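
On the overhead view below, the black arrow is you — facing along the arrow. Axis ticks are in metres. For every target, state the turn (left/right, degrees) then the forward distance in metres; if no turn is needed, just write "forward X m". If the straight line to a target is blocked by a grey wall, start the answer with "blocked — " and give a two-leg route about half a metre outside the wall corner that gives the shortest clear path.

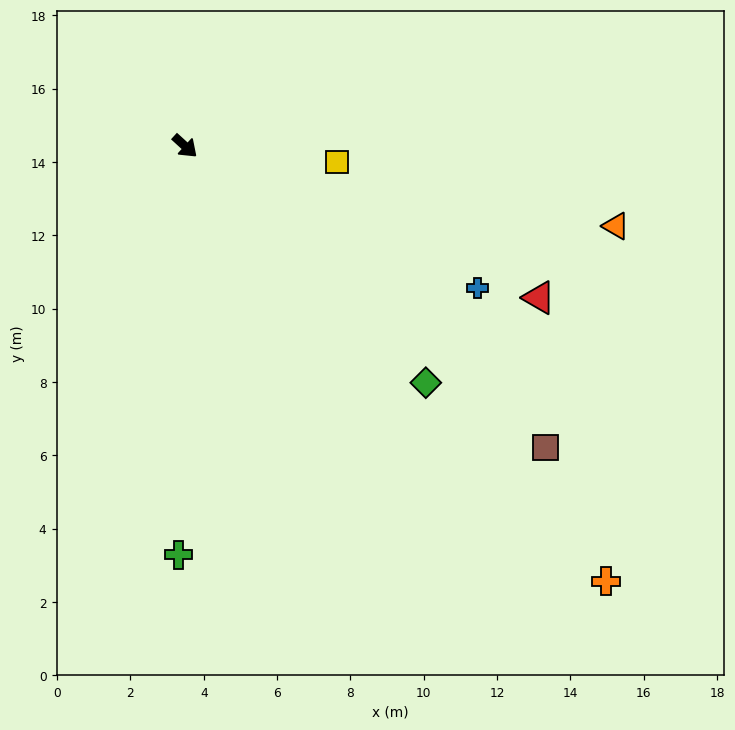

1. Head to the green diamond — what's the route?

turn right 2°, forward 9.2 m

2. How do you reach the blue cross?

turn left 16°, forward 8.9 m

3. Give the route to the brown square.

turn left 2°, forward 12.8 m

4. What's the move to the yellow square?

turn left 36°, forward 4.2 m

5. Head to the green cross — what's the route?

turn right 49°, forward 11.1 m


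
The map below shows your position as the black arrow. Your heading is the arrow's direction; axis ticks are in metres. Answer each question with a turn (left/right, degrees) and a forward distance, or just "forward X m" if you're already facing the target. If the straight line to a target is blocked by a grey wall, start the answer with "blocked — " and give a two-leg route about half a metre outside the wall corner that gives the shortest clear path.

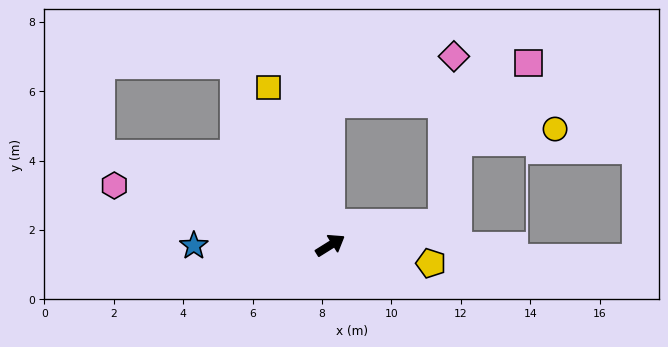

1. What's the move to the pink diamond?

blocked — turn left 58°, forward 4.1 m, then turn right 69°, forward 3.8 m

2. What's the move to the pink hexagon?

turn left 133°, forward 6.5 m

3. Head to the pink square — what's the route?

blocked — turn left 58°, forward 4.1 m, then turn right 78°, forward 5.8 m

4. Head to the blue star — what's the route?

turn left 148°, forward 3.9 m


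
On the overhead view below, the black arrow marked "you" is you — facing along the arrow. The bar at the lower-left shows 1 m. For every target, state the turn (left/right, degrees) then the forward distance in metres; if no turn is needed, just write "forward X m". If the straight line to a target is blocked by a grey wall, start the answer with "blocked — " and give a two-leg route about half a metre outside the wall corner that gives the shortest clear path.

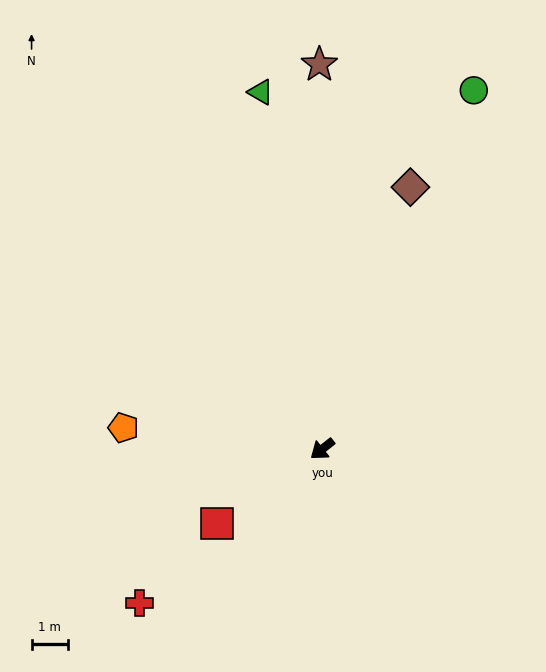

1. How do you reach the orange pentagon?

turn right 44°, forward 5.4 m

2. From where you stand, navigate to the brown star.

turn right 128°, forward 10.5 m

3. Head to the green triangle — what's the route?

turn right 119°, forward 9.9 m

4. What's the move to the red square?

turn right 3°, forward 3.5 m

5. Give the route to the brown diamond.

turn right 147°, forward 7.5 m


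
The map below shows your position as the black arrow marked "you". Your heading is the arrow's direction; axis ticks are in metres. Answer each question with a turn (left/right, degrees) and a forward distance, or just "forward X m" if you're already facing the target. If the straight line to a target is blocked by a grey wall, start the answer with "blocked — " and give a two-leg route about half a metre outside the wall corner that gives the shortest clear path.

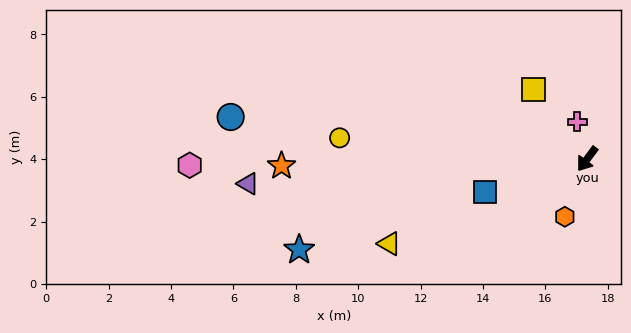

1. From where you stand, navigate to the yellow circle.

turn right 58°, forward 8.0 m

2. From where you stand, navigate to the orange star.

turn right 52°, forward 9.8 m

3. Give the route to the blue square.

turn right 36°, forward 3.4 m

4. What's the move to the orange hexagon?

turn left 15°, forward 2.0 m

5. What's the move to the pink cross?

turn right 128°, forward 1.2 m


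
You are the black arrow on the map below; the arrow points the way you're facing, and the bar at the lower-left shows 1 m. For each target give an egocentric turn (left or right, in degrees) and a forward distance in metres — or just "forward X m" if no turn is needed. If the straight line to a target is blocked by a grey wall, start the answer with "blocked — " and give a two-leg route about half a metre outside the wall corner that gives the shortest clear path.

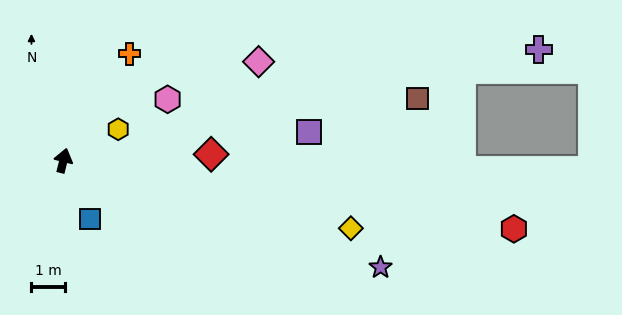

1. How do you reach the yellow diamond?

turn right 89°, forward 8.7 m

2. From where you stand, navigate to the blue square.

turn right 142°, forward 1.9 m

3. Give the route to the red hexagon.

turn right 85°, forward 13.5 m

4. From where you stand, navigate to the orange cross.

turn right 18°, forward 3.7 m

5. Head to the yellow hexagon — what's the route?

turn right 46°, forward 1.9 m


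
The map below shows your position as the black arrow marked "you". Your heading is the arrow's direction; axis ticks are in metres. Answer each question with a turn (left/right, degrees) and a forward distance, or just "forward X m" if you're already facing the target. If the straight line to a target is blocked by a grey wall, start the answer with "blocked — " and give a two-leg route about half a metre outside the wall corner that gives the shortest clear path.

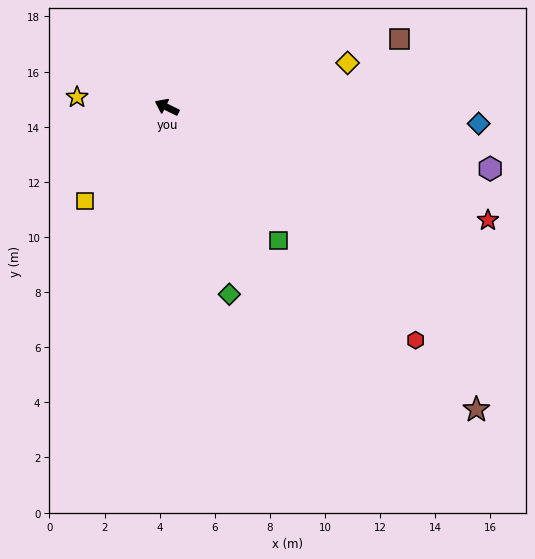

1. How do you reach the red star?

turn right 173°, forward 12.4 m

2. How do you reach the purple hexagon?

turn right 165°, forward 11.9 m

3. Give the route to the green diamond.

turn left 135°, forward 7.2 m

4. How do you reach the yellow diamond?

turn right 140°, forward 6.8 m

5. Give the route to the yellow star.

turn left 20°, forward 3.3 m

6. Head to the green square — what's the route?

turn left 156°, forward 6.3 m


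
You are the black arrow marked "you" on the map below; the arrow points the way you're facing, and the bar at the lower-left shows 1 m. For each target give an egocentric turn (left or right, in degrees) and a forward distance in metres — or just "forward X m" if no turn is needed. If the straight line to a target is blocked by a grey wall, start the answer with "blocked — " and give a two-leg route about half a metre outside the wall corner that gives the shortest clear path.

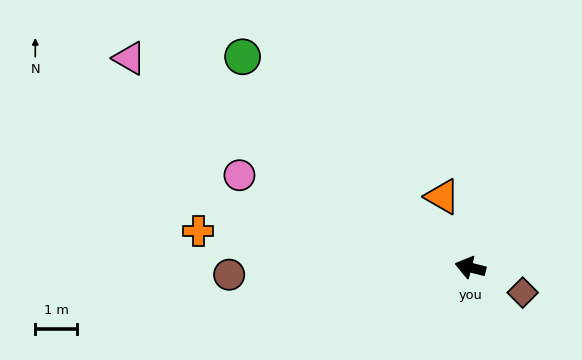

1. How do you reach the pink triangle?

turn right 17°, forward 9.6 m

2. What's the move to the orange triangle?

turn right 54°, forward 1.8 m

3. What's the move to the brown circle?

turn left 16°, forward 5.8 m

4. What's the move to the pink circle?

turn right 8°, forward 6.0 m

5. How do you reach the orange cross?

turn left 7°, forward 6.6 m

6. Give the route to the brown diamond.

turn left 169°, forward 1.4 m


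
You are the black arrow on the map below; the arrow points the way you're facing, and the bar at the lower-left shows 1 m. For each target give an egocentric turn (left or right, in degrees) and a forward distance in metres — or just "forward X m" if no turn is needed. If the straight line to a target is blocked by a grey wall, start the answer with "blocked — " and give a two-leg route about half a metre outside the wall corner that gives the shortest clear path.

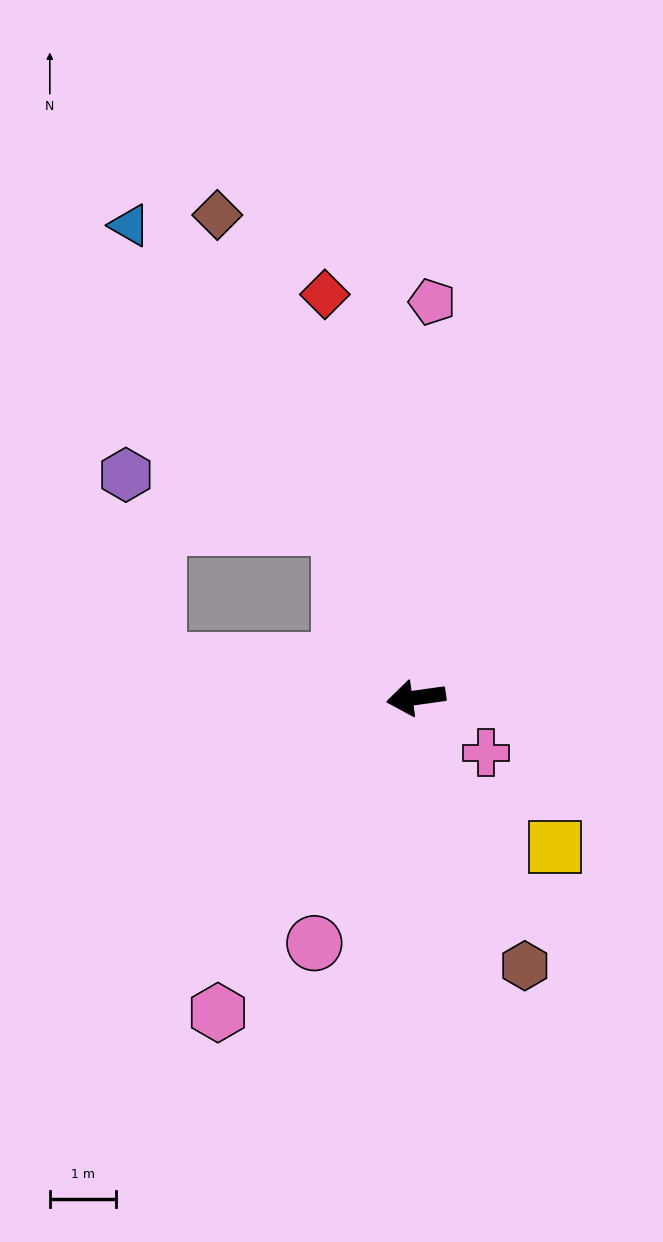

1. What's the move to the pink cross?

turn left 134°, forward 1.3 m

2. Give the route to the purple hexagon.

blocked — turn right 74°, forward 2.8 m, then turn left 52°, forward 3.3 m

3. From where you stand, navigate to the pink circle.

turn left 60°, forward 4.0 m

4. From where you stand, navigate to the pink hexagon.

turn left 50°, forward 5.6 m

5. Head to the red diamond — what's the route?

turn right 85°, forward 6.2 m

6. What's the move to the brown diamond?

turn right 76°, forward 7.9 m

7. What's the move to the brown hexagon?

turn left 104°, forward 4.4 m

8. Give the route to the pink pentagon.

turn right 100°, forward 6.0 m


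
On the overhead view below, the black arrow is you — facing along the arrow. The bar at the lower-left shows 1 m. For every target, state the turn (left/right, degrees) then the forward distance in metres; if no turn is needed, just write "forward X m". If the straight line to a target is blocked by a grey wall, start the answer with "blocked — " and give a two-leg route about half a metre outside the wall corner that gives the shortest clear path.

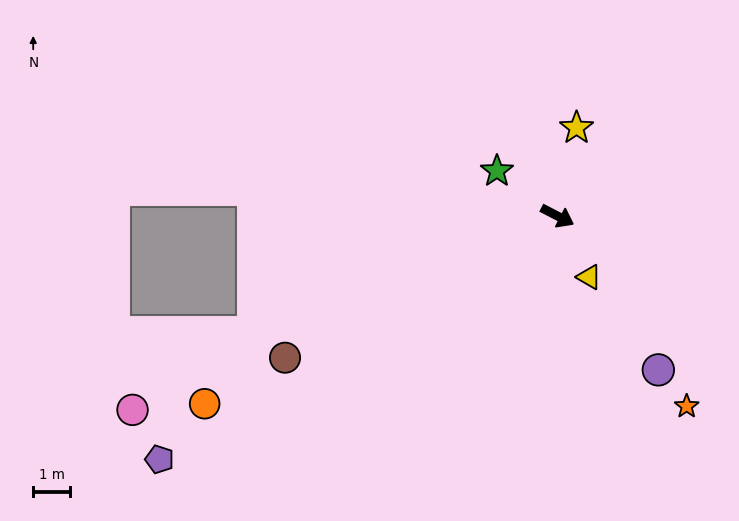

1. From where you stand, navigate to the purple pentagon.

turn right 121°, forward 12.5 m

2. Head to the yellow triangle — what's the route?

turn right 35°, forward 1.8 m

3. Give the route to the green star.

turn left 171°, forward 2.0 m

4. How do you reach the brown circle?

turn right 125°, forward 8.2 m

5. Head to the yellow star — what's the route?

turn left 105°, forward 2.4 m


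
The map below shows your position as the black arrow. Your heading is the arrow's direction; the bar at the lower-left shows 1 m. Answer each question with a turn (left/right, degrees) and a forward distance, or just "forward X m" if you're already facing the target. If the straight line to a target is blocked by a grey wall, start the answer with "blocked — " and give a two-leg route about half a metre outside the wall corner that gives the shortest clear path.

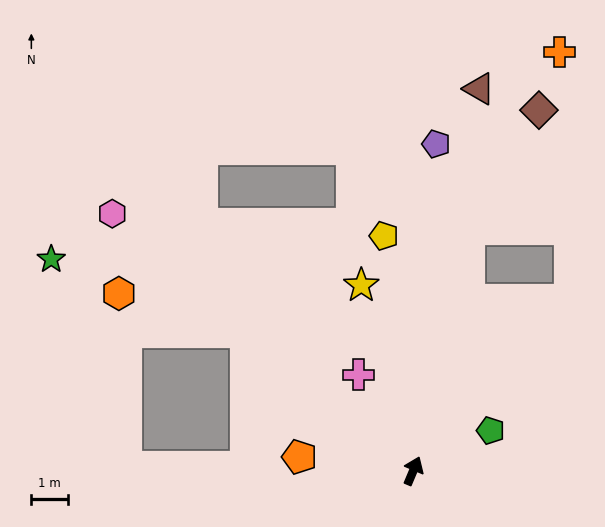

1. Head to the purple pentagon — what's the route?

turn left 19°, forward 9.0 m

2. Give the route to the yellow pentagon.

turn left 30°, forward 6.5 m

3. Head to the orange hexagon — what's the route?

blocked — turn left 73°, forward 5.9 m, then turn left 23°, forward 3.6 m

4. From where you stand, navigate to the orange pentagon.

turn left 106°, forward 3.1 m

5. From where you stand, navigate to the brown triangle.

turn left 13°, forward 10.6 m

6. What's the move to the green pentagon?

turn right 40°, forward 2.4 m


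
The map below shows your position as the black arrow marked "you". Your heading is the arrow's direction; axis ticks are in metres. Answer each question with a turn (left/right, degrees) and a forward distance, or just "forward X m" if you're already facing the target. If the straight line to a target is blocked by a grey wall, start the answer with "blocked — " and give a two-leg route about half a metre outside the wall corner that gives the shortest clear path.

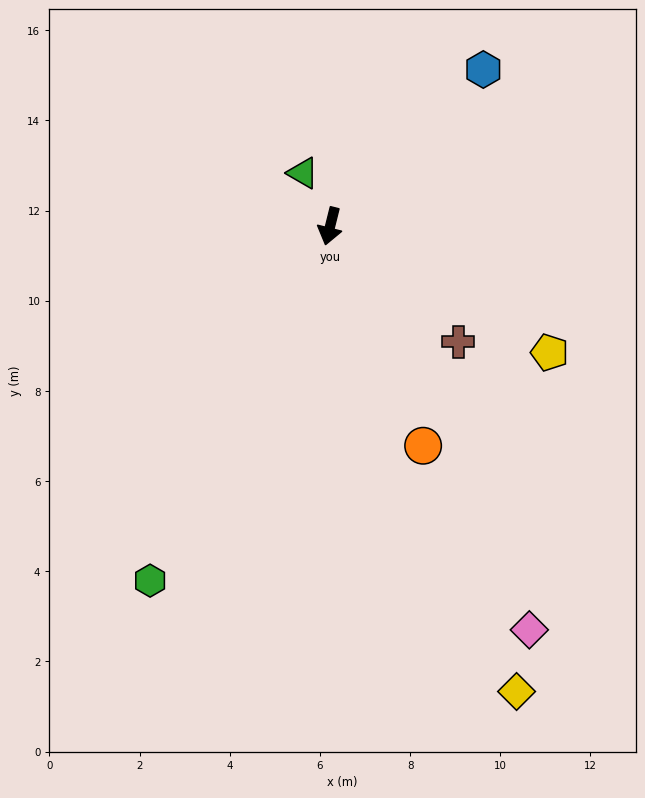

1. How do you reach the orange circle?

turn left 37°, forward 5.3 m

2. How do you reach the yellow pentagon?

turn left 74°, forward 5.6 m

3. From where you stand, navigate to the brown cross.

turn left 62°, forward 3.8 m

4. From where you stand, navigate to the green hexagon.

turn right 13°, forward 8.8 m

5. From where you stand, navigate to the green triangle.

turn right 139°, forward 1.3 m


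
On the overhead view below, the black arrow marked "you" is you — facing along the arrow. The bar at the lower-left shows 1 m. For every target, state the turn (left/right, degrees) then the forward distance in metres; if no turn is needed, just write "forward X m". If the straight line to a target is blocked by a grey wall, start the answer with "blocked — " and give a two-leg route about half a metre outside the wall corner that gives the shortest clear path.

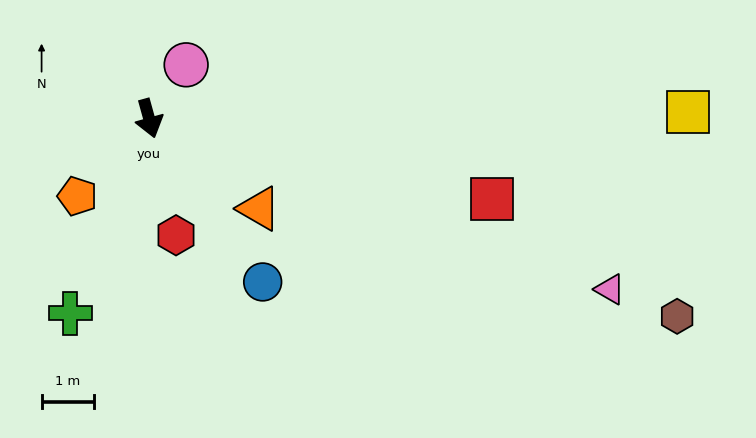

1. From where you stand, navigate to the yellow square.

turn left 75°, forward 10.4 m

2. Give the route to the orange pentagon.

turn right 58°, forward 2.0 m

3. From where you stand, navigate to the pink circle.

turn left 130°, forward 1.3 m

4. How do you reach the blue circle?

turn left 19°, forward 3.8 m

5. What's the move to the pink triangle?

turn left 54°, forward 9.4 m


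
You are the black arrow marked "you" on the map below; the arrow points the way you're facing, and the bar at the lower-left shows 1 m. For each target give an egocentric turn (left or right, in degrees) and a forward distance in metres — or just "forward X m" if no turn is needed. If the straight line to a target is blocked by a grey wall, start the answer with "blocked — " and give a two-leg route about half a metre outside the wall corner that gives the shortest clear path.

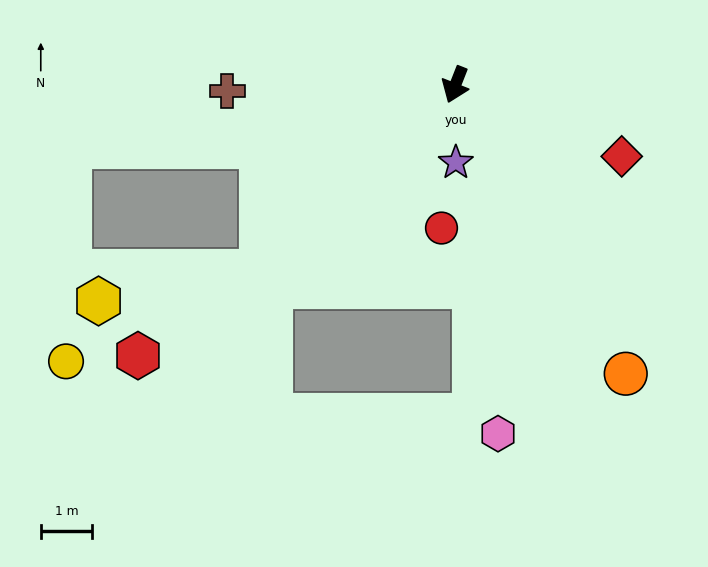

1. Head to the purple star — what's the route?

turn left 22°, forward 1.5 m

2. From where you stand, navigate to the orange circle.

turn left 52°, forward 6.5 m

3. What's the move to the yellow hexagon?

blocked — turn right 25°, forward 5.2 m, then turn right 33°, forward 3.2 m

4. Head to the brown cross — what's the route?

turn right 67°, forward 4.4 m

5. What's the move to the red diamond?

turn left 88°, forward 3.5 m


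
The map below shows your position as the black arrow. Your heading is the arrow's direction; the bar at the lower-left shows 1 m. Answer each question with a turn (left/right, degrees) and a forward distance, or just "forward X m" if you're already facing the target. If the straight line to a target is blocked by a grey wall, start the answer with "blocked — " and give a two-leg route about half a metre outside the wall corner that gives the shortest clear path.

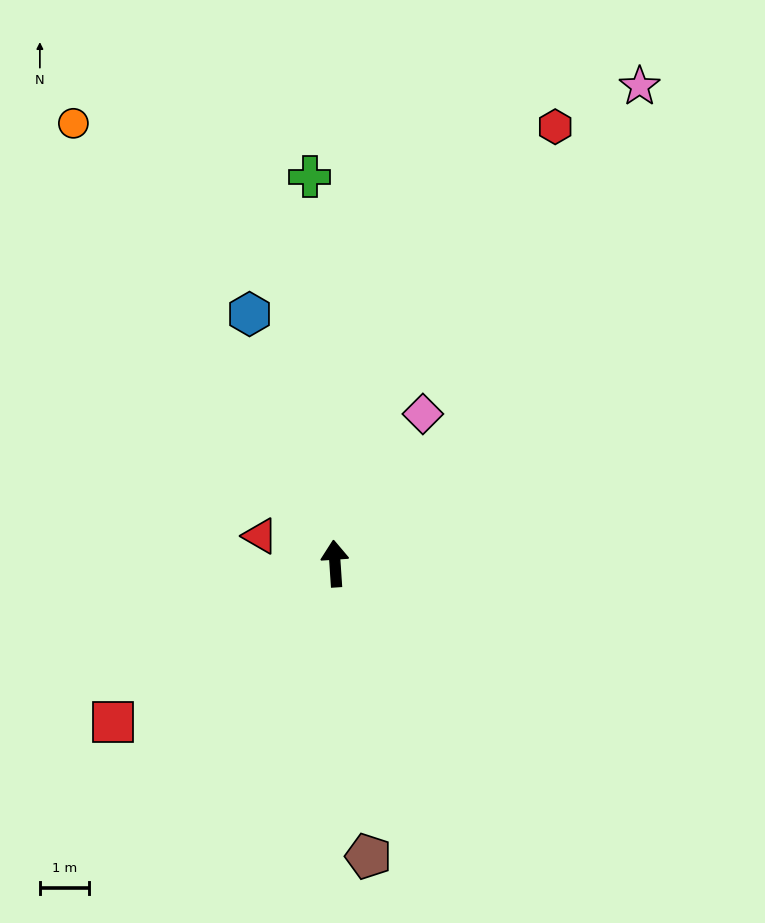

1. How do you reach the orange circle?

turn left 27°, forward 10.4 m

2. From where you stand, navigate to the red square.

turn left 122°, forward 5.5 m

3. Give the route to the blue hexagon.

turn left 15°, forward 5.4 m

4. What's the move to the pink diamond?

turn right 34°, forward 3.5 m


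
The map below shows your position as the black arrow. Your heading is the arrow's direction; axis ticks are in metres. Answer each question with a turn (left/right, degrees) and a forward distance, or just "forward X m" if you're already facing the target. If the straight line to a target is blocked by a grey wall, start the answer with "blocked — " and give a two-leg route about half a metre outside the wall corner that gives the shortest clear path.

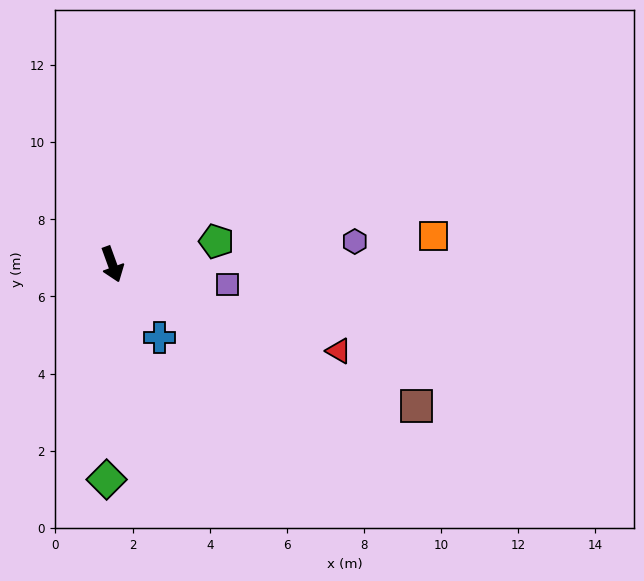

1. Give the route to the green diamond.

turn right 21°, forward 5.6 m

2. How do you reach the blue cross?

turn left 13°, forward 2.3 m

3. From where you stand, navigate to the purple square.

turn left 60°, forward 3.0 m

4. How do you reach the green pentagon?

turn left 82°, forward 2.8 m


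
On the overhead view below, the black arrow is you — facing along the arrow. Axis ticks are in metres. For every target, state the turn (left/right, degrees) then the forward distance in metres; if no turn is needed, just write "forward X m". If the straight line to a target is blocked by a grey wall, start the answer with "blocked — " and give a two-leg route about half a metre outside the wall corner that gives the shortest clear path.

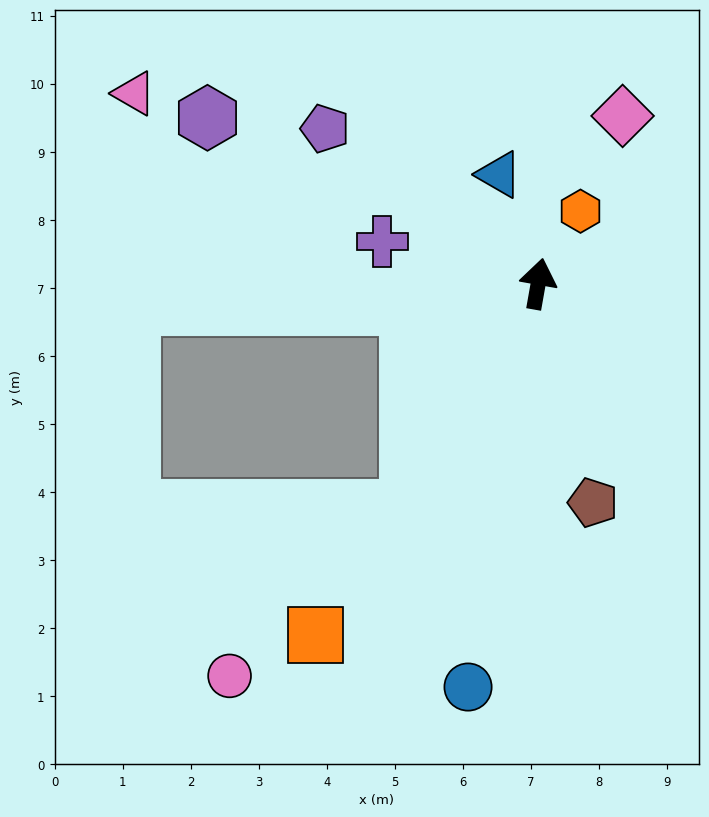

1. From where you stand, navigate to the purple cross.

turn left 85°, forward 2.4 m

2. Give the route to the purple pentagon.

turn left 64°, forward 3.9 m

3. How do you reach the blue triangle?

turn left 30°, forward 1.7 m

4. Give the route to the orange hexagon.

turn right 20°, forward 1.2 m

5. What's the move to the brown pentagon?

turn right 156°, forward 3.3 m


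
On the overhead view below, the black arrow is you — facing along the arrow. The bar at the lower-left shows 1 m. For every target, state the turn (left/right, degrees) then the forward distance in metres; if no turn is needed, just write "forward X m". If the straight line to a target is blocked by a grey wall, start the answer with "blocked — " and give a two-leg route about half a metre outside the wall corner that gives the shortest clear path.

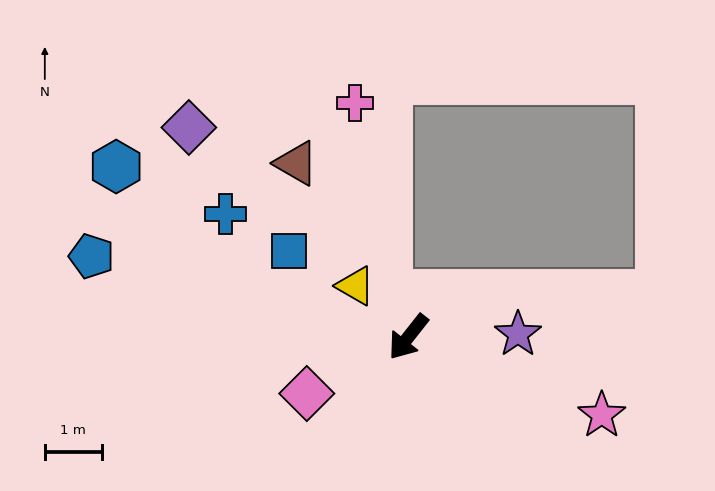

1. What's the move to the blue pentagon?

turn right 66°, forward 5.7 m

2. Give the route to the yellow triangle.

turn right 96°, forward 1.3 m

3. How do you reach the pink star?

turn left 106°, forward 3.7 m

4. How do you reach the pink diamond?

turn right 23°, forward 2.0 m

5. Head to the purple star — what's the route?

turn left 130°, forward 1.9 m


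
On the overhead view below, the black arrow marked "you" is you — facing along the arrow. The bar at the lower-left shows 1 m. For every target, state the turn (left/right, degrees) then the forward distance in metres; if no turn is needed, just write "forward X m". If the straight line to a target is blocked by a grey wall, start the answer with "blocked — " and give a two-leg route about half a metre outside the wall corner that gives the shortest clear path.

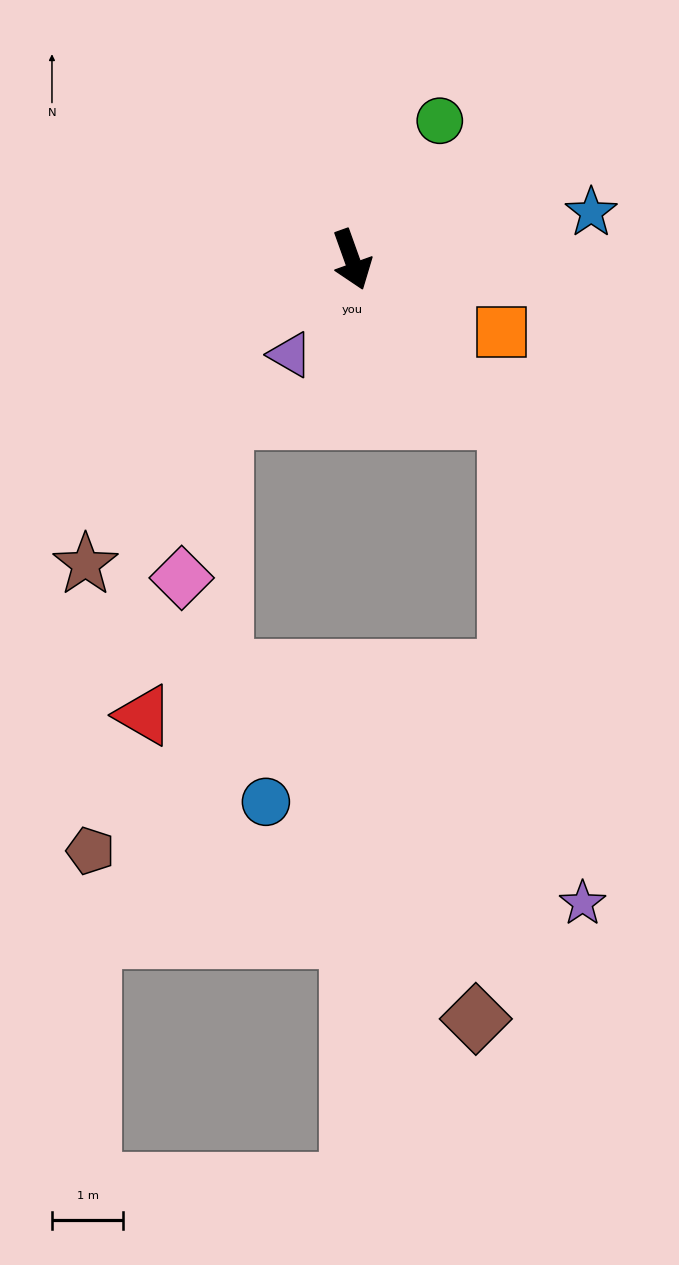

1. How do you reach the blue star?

turn left 81°, forward 3.4 m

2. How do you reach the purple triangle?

turn right 53°, forward 1.6 m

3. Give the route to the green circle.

turn left 128°, forward 2.3 m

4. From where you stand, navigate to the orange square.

turn left 44°, forward 2.3 m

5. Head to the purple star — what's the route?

blocked — turn left 25°, forward 3.1 m, then turn right 36°, forward 6.9 m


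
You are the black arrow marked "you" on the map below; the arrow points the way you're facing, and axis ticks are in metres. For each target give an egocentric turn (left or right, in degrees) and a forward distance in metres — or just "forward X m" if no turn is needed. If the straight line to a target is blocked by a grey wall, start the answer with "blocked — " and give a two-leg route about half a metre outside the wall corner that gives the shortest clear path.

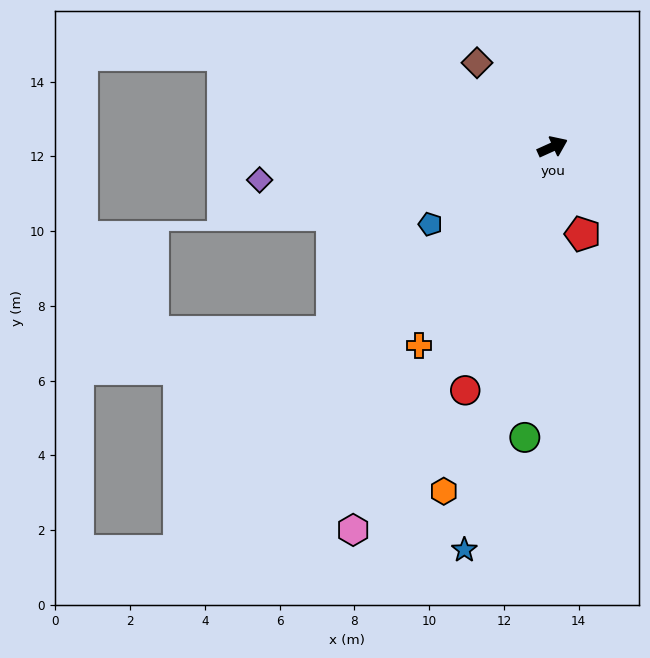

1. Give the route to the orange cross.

turn right 148°, forward 6.4 m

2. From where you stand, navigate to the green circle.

turn right 120°, forward 7.8 m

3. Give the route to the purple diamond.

turn left 162°, forward 7.9 m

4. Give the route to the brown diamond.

turn left 108°, forward 3.0 m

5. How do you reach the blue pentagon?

turn right 172°, forward 3.9 m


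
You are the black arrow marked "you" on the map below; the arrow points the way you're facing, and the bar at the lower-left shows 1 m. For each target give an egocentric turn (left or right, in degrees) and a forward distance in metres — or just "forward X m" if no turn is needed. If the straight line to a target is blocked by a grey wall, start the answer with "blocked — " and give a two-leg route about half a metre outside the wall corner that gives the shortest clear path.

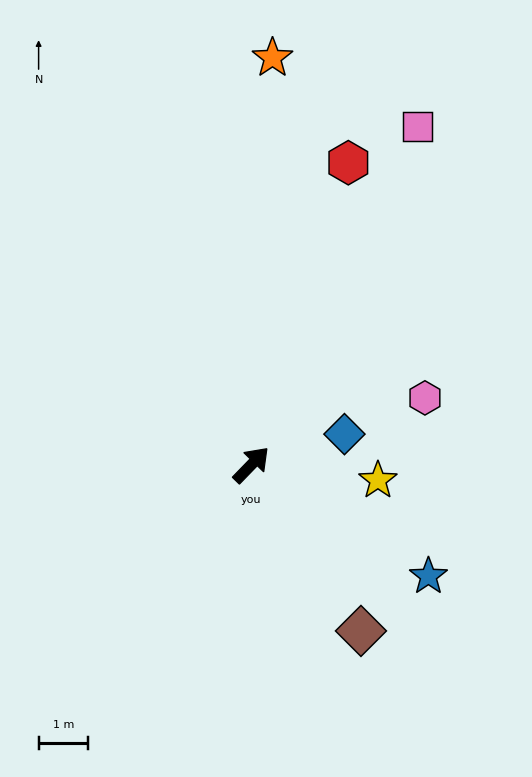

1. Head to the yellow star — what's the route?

turn right 53°, forward 2.6 m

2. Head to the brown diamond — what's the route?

turn right 102°, forward 4.0 m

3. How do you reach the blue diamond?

turn right 28°, forward 2.0 m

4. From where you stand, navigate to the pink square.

turn left 18°, forward 7.6 m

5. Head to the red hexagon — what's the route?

turn left 26°, forward 6.4 m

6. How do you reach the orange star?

turn left 41°, forward 8.2 m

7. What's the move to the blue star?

turn right 78°, forward 4.2 m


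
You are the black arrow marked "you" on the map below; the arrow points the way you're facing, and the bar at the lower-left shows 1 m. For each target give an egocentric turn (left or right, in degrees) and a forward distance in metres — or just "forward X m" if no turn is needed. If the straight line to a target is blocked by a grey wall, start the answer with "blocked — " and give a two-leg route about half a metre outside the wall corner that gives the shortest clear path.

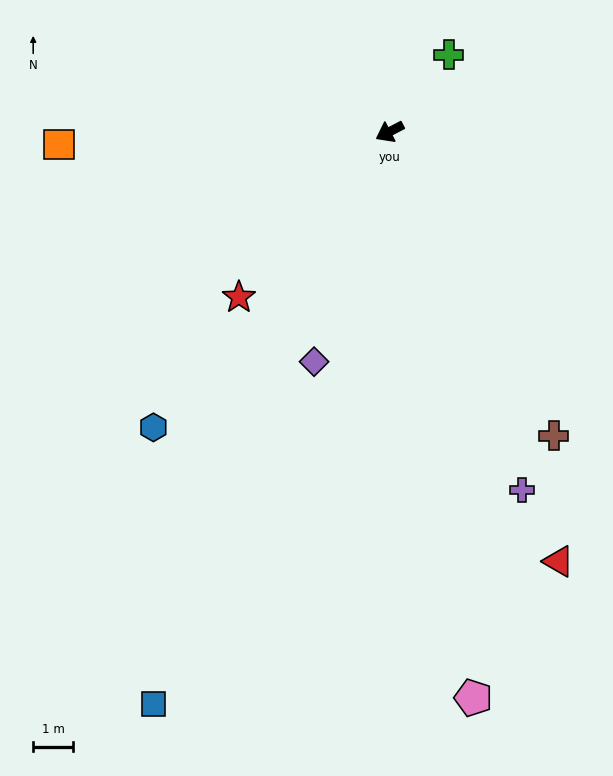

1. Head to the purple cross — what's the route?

turn left 83°, forward 9.7 m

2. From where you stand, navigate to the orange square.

turn right 25°, forward 8.4 m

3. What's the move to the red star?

turn left 20°, forward 5.7 m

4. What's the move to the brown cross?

turn left 91°, forward 8.7 m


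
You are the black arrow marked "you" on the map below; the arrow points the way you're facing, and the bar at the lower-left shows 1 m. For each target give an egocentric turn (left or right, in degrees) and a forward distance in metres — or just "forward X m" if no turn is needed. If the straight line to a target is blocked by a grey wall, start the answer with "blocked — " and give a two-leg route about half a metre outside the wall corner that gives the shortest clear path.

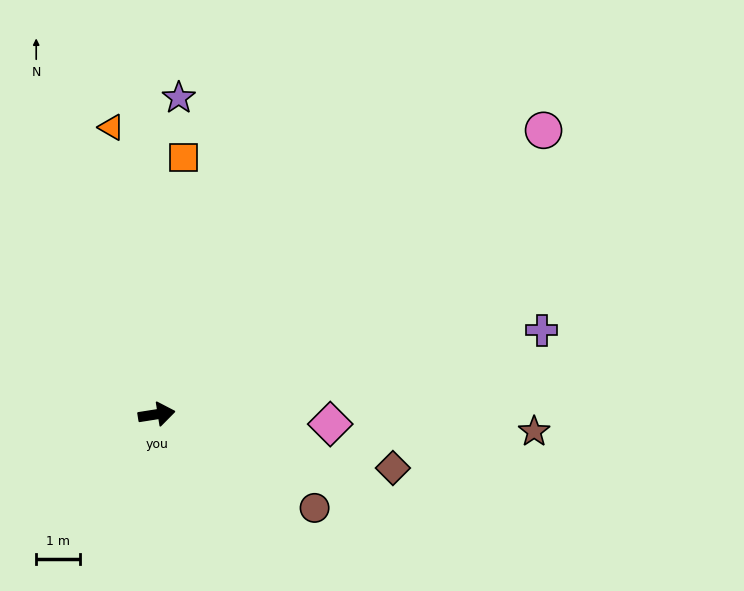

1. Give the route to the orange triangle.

turn left 90°, forward 6.7 m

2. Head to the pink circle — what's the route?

turn left 27°, forward 11.0 m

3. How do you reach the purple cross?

turn left 3°, forward 9.0 m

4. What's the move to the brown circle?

turn right 40°, forward 4.2 m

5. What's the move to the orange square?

turn left 75°, forward 5.9 m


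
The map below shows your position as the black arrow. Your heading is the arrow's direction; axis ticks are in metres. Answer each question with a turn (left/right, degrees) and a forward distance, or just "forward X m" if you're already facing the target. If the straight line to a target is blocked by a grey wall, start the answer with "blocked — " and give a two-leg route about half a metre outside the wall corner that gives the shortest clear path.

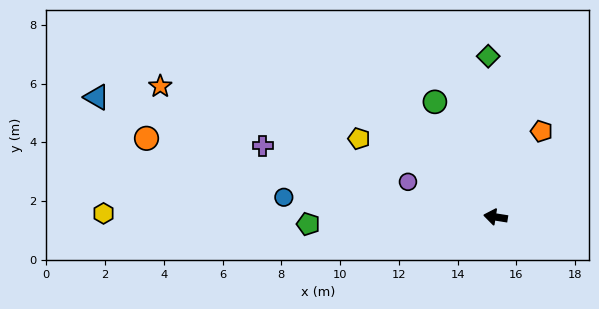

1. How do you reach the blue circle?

turn left 4°, forward 7.2 m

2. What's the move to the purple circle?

turn right 13°, forward 3.2 m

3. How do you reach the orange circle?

turn right 4°, forward 12.2 m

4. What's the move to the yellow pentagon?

turn right 21°, forward 5.4 m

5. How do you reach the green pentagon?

turn left 11°, forward 6.4 m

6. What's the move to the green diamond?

turn right 78°, forward 5.5 m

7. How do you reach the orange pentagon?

turn right 109°, forward 3.3 m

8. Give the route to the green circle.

turn right 53°, forward 4.4 m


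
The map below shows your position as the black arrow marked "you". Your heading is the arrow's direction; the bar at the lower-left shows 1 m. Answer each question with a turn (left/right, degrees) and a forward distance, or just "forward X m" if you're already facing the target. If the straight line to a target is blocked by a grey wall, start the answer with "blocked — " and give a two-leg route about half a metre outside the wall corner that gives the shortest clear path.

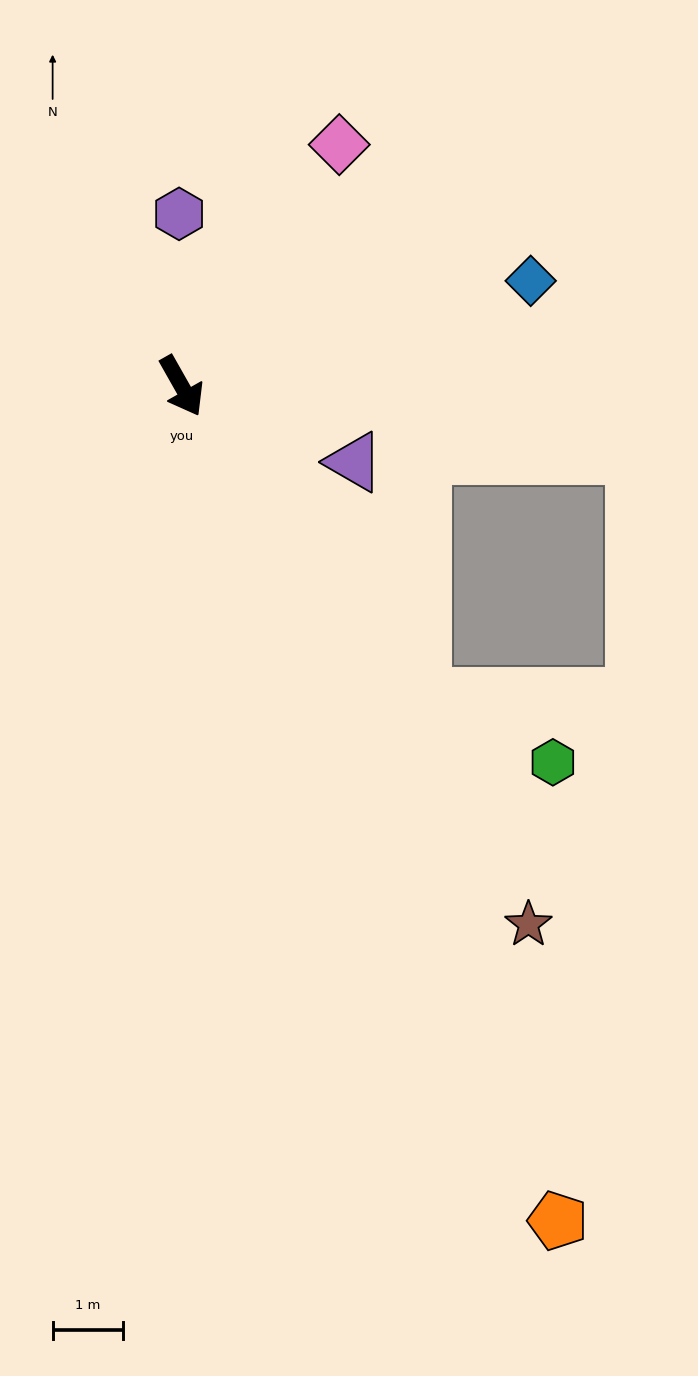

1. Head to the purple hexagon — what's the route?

turn left 151°, forward 2.5 m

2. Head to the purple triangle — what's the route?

turn left 37°, forward 2.7 m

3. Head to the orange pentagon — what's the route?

turn right 5°, forward 13.0 m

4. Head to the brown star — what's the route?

turn left 3°, forward 9.1 m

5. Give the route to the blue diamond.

turn left 77°, forward 5.2 m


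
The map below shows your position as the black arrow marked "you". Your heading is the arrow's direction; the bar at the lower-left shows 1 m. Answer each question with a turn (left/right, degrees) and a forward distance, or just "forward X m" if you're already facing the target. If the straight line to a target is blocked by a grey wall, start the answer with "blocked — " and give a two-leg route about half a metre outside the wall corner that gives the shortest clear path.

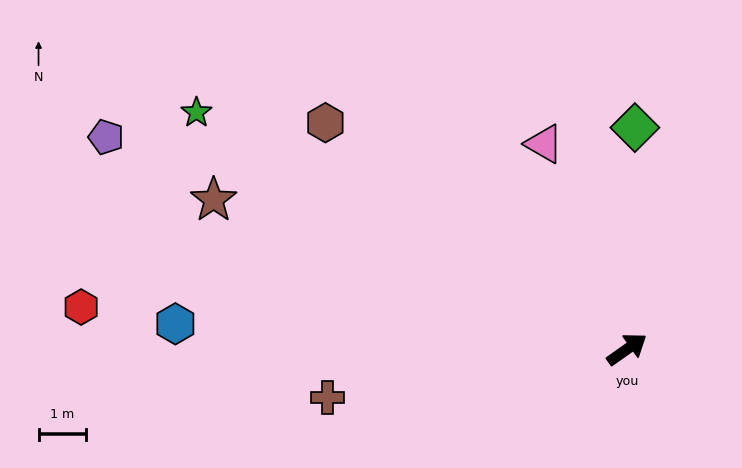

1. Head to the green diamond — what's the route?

turn left 53°, forward 4.7 m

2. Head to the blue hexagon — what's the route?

turn left 142°, forward 9.6 m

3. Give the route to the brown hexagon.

turn left 108°, forward 8.0 m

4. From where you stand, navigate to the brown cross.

turn left 154°, forward 6.4 m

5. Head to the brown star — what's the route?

turn left 125°, forward 9.3 m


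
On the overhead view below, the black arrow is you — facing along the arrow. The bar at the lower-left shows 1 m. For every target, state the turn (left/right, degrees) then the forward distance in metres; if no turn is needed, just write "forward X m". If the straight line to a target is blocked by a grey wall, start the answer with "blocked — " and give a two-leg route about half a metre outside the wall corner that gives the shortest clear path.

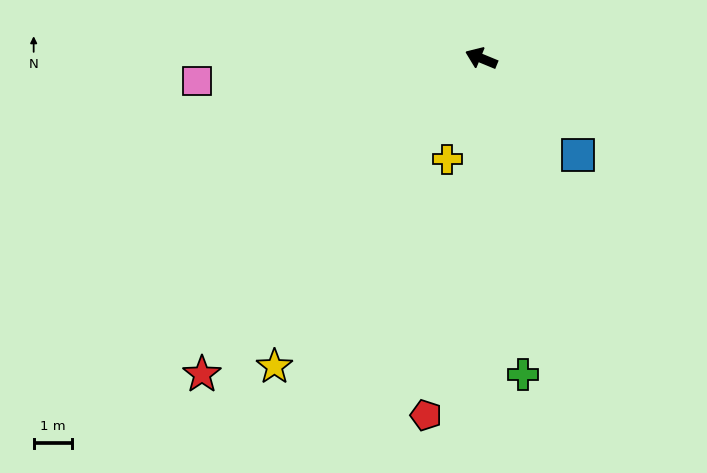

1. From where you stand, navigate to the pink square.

turn left 27°, forward 7.4 m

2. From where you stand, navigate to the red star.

turn left 71°, forward 11.0 m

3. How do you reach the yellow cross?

turn left 94°, forward 2.8 m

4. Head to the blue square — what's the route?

turn left 157°, forward 3.6 m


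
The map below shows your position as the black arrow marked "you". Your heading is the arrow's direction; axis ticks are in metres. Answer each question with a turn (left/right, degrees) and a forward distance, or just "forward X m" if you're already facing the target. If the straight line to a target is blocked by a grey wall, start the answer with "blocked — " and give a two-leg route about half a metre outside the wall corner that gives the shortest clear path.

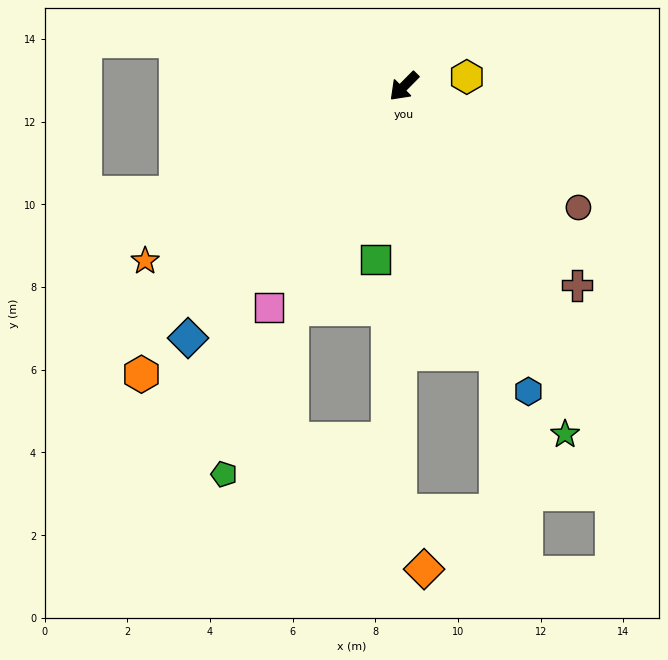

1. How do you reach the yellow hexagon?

turn left 143°, forward 1.5 m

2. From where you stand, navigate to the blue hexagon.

turn left 67°, forward 8.0 m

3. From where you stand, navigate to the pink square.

turn left 13°, forward 6.3 m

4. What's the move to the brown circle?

turn left 100°, forward 5.1 m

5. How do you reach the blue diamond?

turn left 4°, forward 8.0 m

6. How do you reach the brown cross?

turn left 86°, forward 6.4 m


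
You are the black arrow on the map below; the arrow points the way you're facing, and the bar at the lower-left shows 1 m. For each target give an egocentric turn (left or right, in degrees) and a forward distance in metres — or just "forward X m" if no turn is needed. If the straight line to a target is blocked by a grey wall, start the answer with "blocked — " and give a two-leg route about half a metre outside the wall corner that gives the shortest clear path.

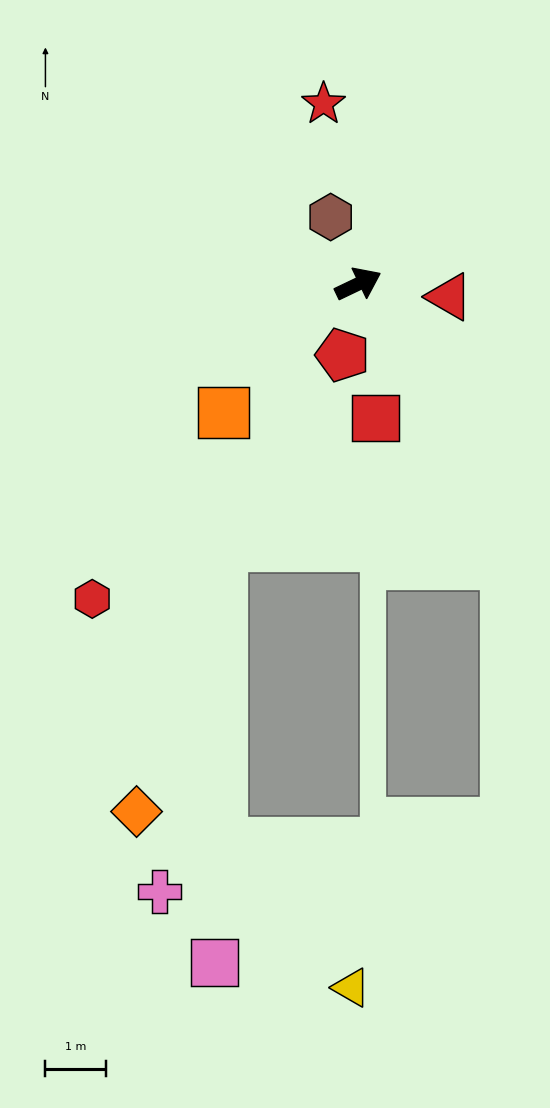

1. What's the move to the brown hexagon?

turn left 87°, forward 1.2 m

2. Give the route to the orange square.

turn right 162°, forward 3.1 m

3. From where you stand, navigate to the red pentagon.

turn right 128°, forward 1.2 m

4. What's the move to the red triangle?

turn right 34°, forward 1.5 m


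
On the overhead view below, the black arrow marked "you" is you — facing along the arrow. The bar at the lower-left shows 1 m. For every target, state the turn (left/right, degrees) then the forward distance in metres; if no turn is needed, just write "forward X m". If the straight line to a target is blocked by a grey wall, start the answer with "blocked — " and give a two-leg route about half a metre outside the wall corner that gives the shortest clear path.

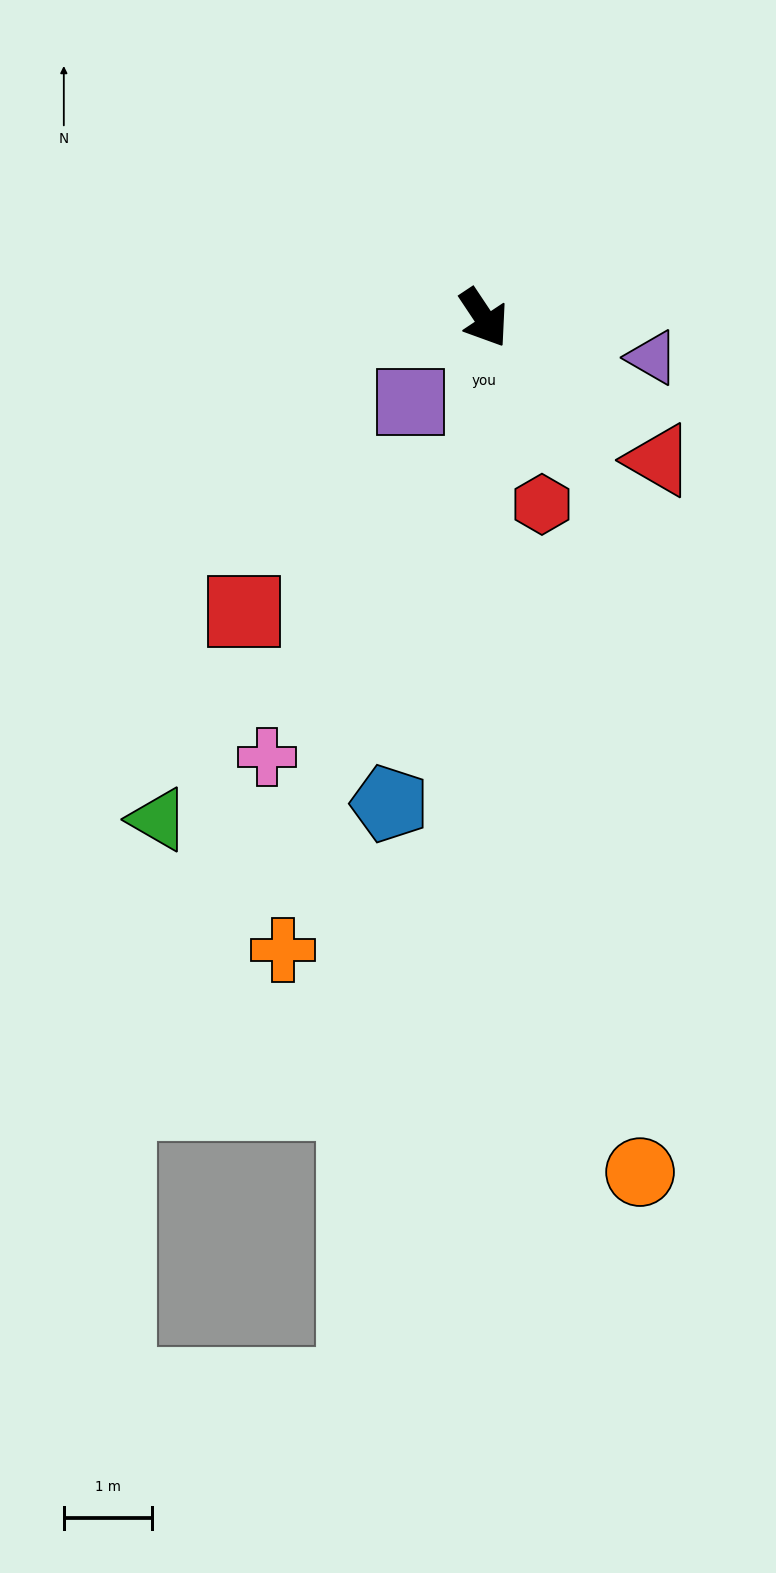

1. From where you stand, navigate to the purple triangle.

turn left 43°, forward 2.0 m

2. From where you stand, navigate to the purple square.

turn right 75°, forward 1.3 m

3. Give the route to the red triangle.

turn left 17°, forward 2.5 m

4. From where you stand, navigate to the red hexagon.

turn right 16°, forward 2.2 m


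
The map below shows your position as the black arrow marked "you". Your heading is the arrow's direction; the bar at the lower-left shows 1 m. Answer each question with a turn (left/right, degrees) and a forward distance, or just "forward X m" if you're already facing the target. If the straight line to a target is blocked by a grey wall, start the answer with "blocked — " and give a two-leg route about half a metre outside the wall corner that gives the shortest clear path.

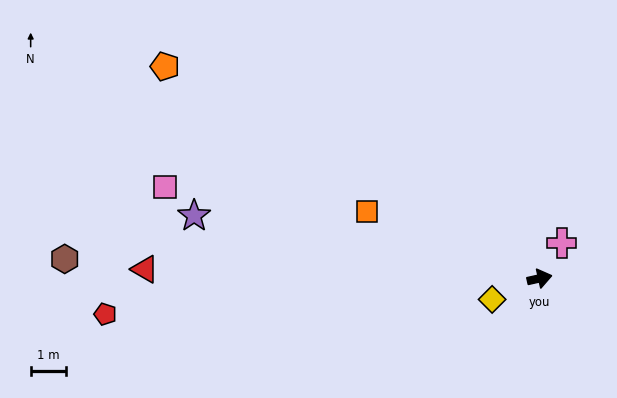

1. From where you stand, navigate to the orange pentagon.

turn left 138°, forward 12.1 m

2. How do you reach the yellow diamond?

turn right 169°, forward 1.5 m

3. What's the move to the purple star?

turn left 157°, forward 9.9 m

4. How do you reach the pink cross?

turn left 46°, forward 1.2 m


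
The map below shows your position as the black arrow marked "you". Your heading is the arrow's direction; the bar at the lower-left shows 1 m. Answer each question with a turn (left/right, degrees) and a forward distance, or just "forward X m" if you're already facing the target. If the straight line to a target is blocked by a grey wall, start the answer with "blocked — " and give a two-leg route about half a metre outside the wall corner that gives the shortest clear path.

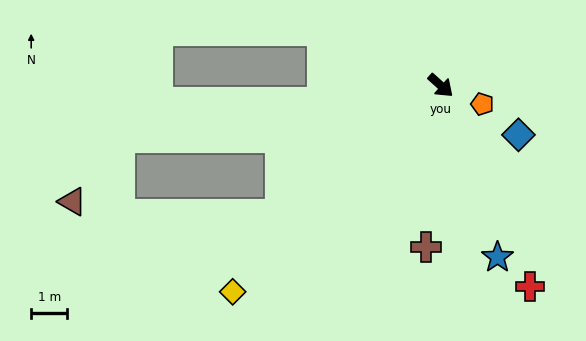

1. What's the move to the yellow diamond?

turn right 93°, forward 8.2 m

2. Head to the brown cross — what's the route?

turn right 53°, forward 4.5 m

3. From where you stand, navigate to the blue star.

turn right 30°, forward 5.0 m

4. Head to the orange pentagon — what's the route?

turn left 18°, forward 1.3 m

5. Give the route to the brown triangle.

blocked — turn right 129°, forward 9.1 m, then turn left 45°, forward 2.2 m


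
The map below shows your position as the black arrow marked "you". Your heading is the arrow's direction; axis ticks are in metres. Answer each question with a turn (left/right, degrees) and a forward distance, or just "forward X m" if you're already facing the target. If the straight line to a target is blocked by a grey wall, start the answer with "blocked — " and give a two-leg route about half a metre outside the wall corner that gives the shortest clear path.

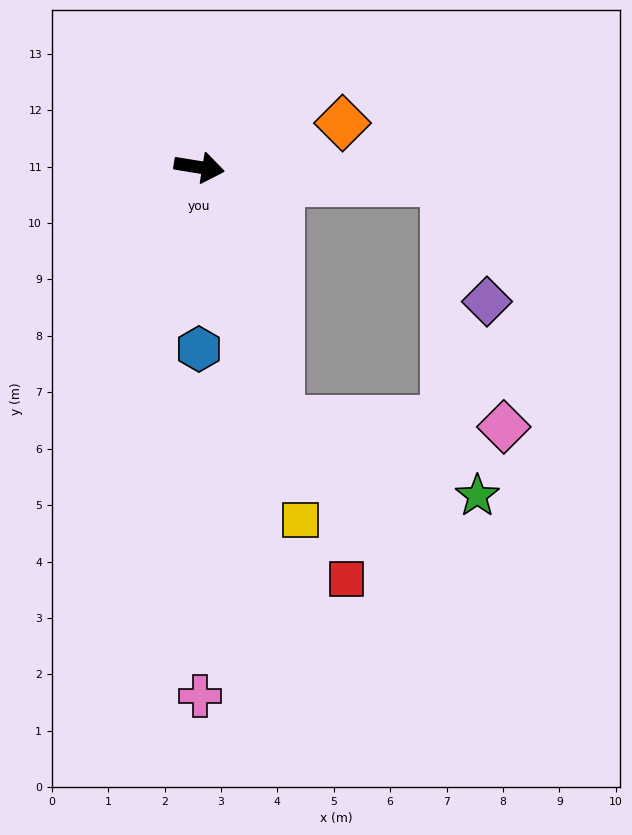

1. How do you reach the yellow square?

turn right 65°, forward 6.5 m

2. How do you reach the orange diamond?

turn left 26°, forward 2.7 m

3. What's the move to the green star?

blocked — turn right 63°, forward 4.7 m, then turn left 51°, forward 3.7 m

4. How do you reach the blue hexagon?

turn right 81°, forward 3.2 m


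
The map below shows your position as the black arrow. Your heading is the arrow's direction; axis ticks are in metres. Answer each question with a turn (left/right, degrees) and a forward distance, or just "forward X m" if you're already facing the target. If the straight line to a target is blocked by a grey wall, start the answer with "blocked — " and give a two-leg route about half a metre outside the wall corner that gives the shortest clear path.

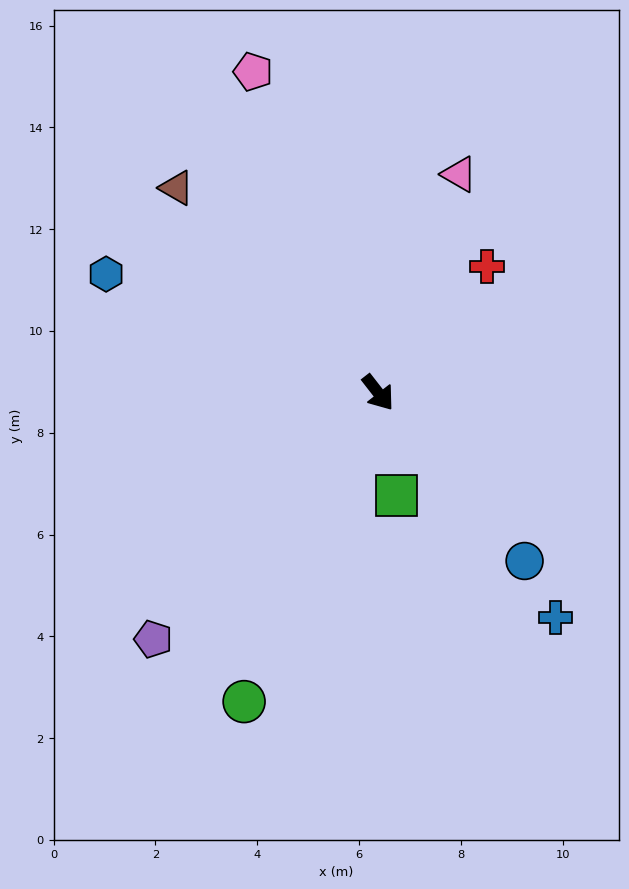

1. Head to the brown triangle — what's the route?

turn right 173°, forward 5.6 m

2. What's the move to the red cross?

turn left 101°, forward 3.3 m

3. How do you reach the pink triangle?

turn left 122°, forward 4.6 m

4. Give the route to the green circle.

turn right 61°, forward 6.6 m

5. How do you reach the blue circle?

turn left 3°, forward 4.4 m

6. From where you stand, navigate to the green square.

turn right 28°, forward 2.1 m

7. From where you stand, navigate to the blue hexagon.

turn right 151°, forward 5.8 m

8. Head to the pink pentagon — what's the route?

turn left 163°, forward 6.8 m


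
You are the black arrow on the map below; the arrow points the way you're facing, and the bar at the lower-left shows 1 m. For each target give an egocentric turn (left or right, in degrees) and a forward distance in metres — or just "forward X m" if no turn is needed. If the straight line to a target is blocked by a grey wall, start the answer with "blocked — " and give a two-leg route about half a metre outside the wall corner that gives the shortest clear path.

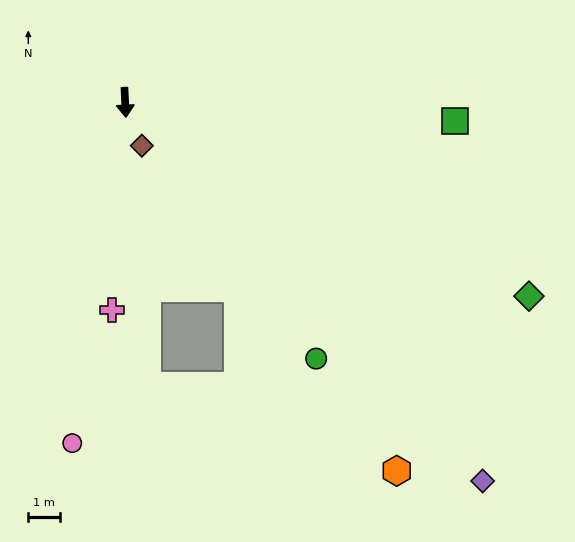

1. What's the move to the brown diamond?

turn left 18°, forward 1.5 m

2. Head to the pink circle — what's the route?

turn right 12°, forward 10.8 m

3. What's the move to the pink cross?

turn right 6°, forward 6.5 m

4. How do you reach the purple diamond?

turn left 41°, forward 16.3 m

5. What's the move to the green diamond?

turn left 62°, forward 14.0 m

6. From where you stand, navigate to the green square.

turn left 84°, forward 10.3 m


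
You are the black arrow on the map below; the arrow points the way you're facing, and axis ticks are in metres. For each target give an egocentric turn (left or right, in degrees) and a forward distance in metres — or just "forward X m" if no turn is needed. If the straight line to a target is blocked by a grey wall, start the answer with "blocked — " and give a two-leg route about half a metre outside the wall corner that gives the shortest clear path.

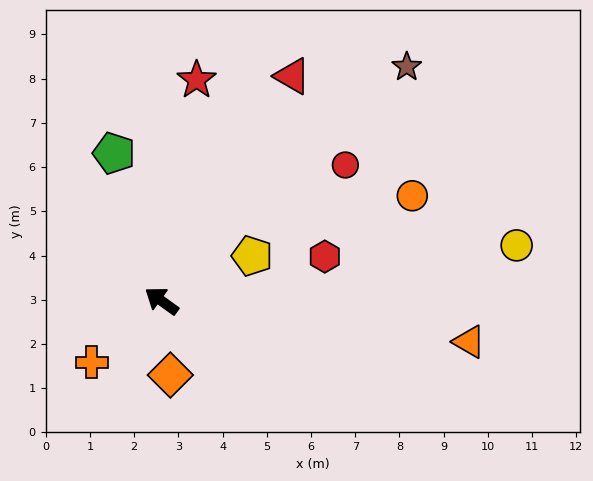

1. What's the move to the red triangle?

turn right 84°, forward 5.9 m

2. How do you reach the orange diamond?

turn left 133°, forward 1.7 m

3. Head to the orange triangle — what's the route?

turn right 152°, forward 7.0 m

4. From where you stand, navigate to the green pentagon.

turn right 36°, forward 3.5 m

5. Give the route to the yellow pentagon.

turn right 118°, forward 2.3 m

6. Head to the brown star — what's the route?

turn right 101°, forward 7.7 m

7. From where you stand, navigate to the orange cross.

turn left 77°, forward 2.1 m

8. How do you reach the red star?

turn right 63°, forward 5.1 m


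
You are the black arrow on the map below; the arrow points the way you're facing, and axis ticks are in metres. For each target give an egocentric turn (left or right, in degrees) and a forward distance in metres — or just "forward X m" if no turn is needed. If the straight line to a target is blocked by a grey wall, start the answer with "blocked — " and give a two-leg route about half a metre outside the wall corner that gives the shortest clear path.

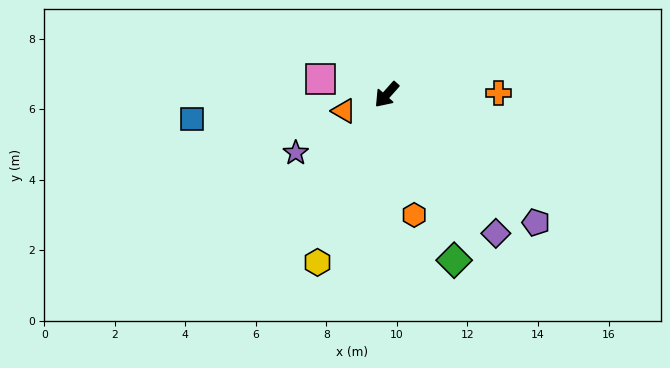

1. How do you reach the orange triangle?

turn right 27°, forward 1.3 m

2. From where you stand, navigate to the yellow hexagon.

turn left 19°, forward 5.1 m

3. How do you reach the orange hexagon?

turn left 55°, forward 3.5 m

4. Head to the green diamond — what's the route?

turn left 64°, forward 5.1 m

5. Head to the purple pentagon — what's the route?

turn left 91°, forward 5.6 m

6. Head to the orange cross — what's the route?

turn left 133°, forward 3.2 m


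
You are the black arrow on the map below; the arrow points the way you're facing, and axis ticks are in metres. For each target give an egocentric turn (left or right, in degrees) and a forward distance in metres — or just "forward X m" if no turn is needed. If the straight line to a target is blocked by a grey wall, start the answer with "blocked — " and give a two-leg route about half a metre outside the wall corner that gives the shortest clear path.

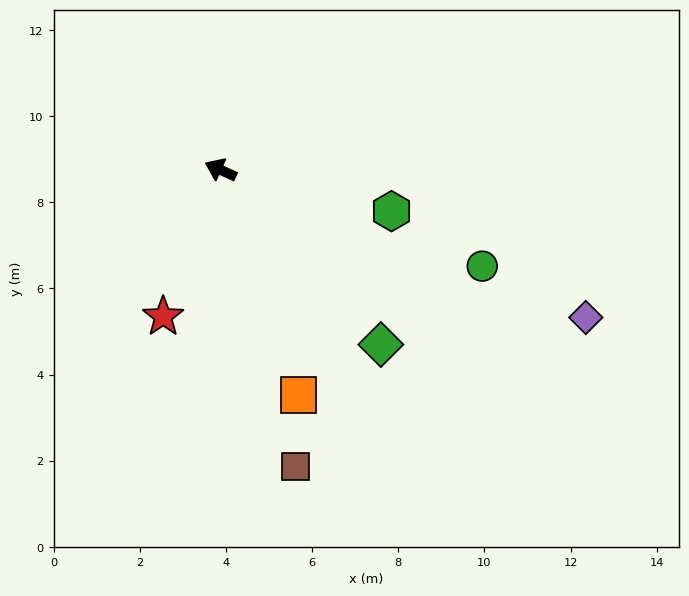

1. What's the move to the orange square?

turn left 133°, forward 5.5 m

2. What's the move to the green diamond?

turn left 157°, forward 5.5 m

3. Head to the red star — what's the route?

turn left 93°, forward 3.7 m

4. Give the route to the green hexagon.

turn right 169°, forward 4.1 m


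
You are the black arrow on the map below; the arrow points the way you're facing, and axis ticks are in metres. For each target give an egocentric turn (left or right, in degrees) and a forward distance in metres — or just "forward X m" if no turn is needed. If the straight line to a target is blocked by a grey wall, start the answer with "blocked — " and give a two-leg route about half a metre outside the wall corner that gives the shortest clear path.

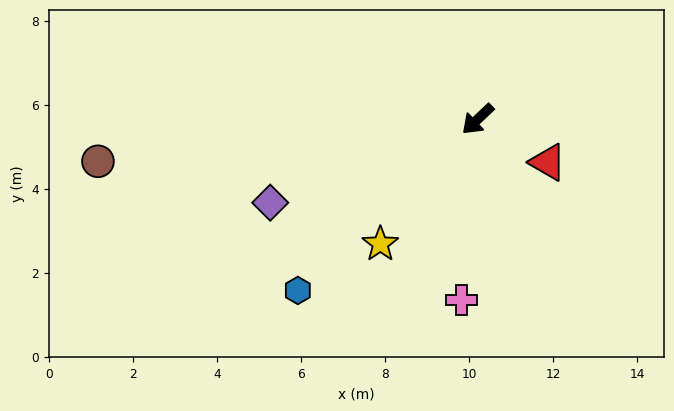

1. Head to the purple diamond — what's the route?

turn right 22°, forward 5.3 m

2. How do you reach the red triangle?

turn left 105°, forward 2.0 m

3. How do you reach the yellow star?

turn left 9°, forward 3.8 m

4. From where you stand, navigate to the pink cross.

turn left 41°, forward 4.3 m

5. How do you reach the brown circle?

turn right 37°, forward 9.1 m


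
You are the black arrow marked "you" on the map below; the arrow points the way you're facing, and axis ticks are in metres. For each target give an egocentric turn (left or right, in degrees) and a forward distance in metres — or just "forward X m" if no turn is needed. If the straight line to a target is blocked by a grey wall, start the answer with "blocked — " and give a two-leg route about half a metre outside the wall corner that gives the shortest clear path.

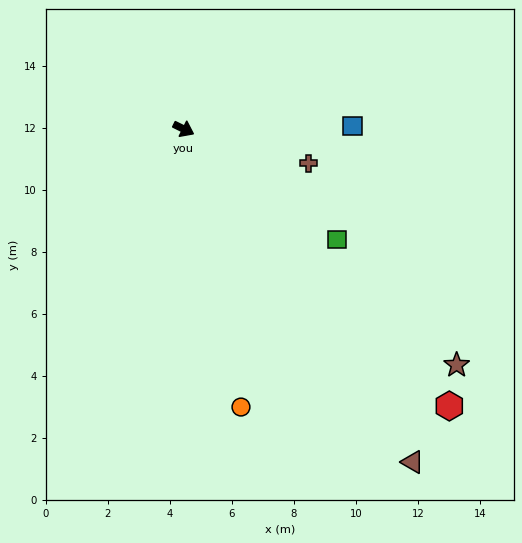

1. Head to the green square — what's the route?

turn right 10°, forward 6.1 m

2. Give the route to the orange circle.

turn right 52°, forward 9.2 m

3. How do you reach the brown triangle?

turn right 29°, forward 13.0 m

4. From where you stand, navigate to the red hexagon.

turn right 20°, forward 12.4 m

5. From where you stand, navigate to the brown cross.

turn left 11°, forward 4.2 m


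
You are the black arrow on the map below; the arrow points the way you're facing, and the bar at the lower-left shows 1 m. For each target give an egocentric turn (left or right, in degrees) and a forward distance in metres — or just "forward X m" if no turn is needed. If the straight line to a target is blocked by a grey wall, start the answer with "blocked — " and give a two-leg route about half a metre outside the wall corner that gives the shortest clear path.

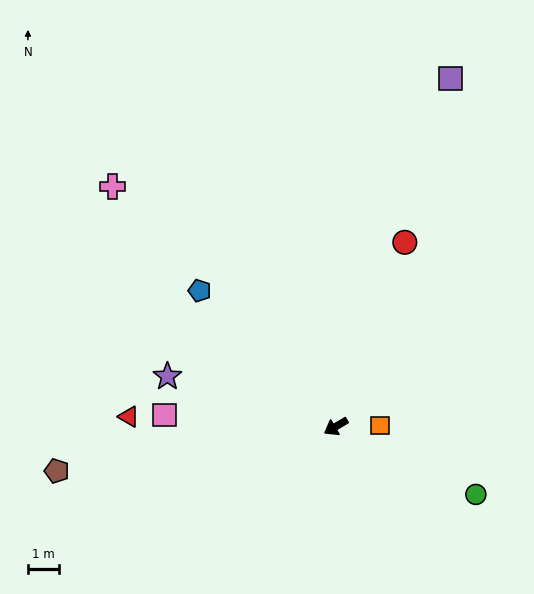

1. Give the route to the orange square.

turn left 151°, forward 1.4 m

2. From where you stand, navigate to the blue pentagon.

turn right 75°, forward 6.2 m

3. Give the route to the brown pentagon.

turn right 21°, forward 9.1 m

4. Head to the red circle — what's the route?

turn right 141°, forward 6.4 m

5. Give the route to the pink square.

turn right 34°, forward 5.6 m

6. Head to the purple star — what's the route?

turn right 47°, forward 5.7 m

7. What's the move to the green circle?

turn left 124°, forward 5.0 m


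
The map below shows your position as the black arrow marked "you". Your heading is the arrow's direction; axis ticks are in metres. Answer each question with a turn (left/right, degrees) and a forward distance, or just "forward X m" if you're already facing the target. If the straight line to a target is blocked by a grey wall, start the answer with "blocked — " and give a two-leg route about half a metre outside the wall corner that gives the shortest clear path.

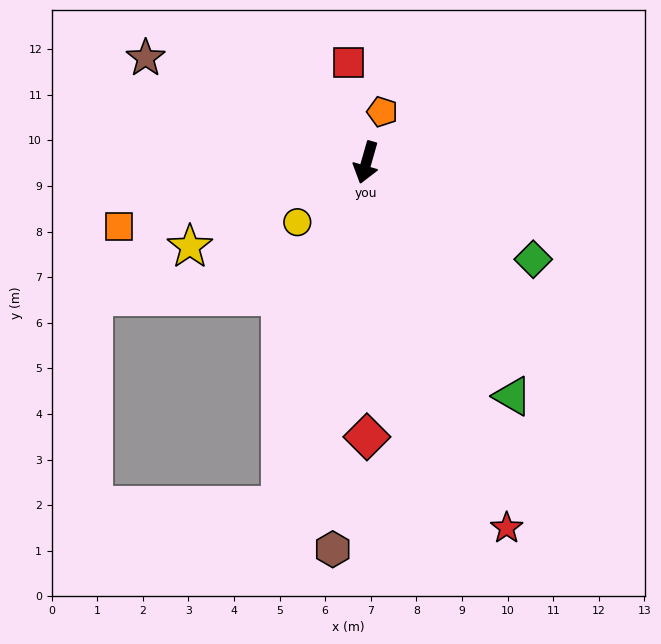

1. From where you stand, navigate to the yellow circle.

turn right 33°, forward 2.0 m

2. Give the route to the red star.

turn left 37°, forward 8.6 m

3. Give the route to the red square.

turn right 154°, forward 2.2 m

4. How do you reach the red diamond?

turn left 16°, forward 6.0 m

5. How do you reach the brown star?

turn right 99°, forward 5.4 m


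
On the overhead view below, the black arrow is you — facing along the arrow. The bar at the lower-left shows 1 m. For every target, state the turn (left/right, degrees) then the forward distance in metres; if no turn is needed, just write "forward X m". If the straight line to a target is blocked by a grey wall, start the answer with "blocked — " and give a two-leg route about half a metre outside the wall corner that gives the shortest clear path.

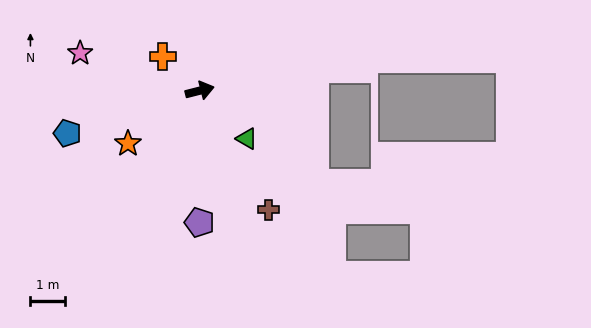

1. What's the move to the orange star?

turn right 158°, forward 2.6 m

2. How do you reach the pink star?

turn left 148°, forward 3.6 m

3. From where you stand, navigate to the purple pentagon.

turn right 104°, forward 3.8 m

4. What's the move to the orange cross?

turn left 123°, forward 1.5 m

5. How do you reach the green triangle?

turn right 60°, forward 1.9 m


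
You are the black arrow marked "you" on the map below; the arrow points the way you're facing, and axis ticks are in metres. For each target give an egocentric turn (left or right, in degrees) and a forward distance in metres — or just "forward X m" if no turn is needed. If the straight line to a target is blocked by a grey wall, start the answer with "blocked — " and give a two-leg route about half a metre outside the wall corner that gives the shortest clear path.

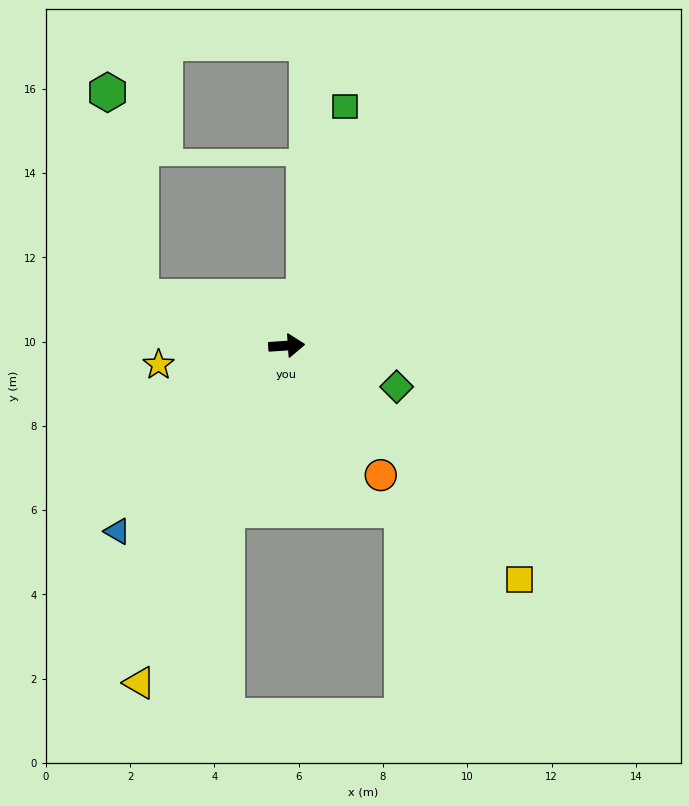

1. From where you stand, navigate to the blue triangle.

turn right 136°, forward 6.0 m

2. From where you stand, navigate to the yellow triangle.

turn right 117°, forward 8.7 m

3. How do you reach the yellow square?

turn right 49°, forward 7.8 m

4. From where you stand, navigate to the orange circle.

turn right 58°, forward 3.8 m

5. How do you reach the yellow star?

turn right 175°, forward 3.1 m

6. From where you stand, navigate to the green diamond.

turn right 24°, forward 2.8 m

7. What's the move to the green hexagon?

blocked — turn left 158°, forward 3.6 m, then turn right 62°, forward 4.9 m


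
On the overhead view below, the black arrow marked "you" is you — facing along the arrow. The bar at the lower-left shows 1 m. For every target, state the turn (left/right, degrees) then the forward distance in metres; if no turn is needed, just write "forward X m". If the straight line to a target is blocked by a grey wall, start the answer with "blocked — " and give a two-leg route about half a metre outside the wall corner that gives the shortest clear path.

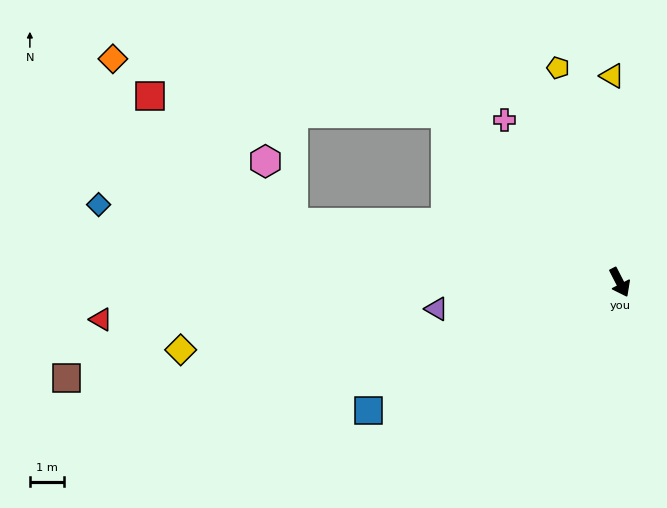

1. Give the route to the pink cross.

turn right 172°, forward 5.8 m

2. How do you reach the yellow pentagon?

turn left 169°, forward 6.4 m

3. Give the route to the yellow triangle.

turn left 155°, forward 6.0 m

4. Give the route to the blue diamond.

turn right 126°, forward 15.2 m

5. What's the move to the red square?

blocked — turn right 128°, forward 9.6 m, then turn right 31°, forward 5.5 m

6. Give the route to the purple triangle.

turn right 109°, forward 5.3 m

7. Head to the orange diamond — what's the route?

blocked — turn right 161°, forward 7.0 m, then turn left 35°, forward 9.7 m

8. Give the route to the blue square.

turn right 90°, forward 8.1 m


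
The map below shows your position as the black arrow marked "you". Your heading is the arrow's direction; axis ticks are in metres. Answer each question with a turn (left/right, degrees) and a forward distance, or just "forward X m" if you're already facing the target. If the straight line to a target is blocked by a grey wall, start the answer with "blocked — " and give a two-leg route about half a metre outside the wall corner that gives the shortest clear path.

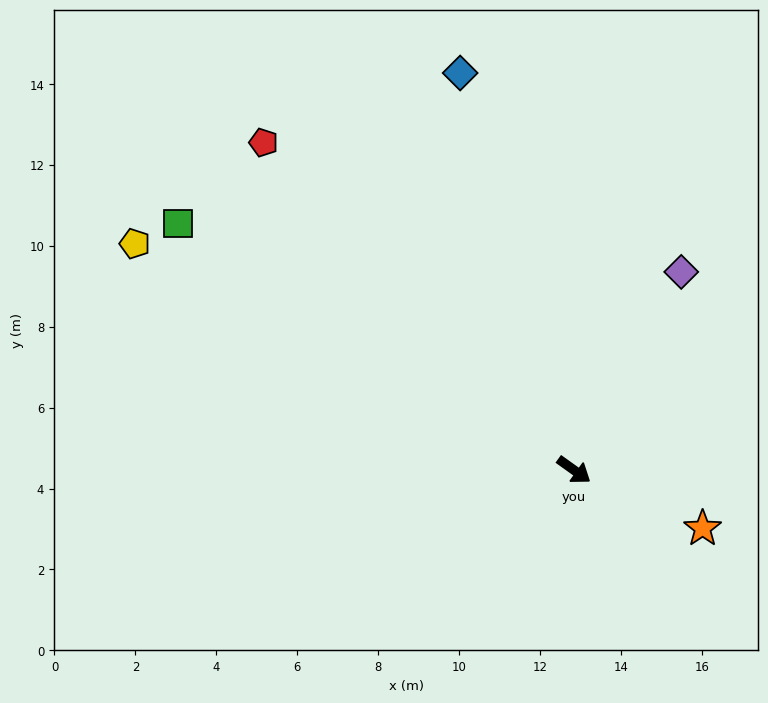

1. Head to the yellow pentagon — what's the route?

turn right 172°, forward 12.2 m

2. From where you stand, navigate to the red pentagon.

turn left 169°, forward 11.1 m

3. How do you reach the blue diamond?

turn left 142°, forward 10.2 m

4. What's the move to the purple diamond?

turn left 97°, forward 5.6 m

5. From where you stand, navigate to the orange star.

turn left 11°, forward 3.5 m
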